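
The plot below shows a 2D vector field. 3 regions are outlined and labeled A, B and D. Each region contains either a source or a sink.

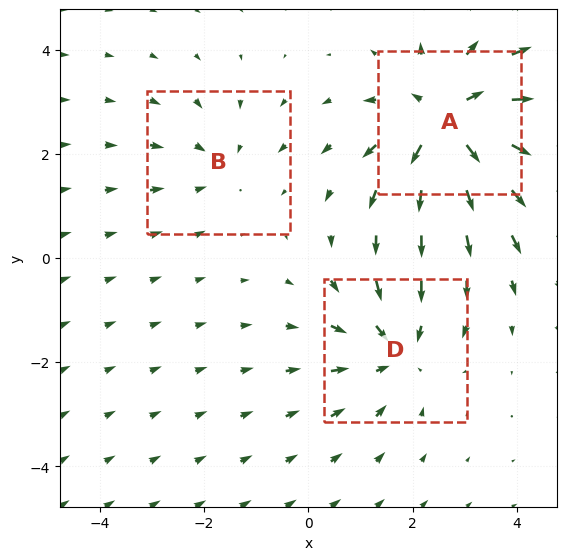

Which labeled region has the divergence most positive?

Divergence at each region's feature centre — A: about +5, B: about -2, D: about -3. Region A is most positive.

A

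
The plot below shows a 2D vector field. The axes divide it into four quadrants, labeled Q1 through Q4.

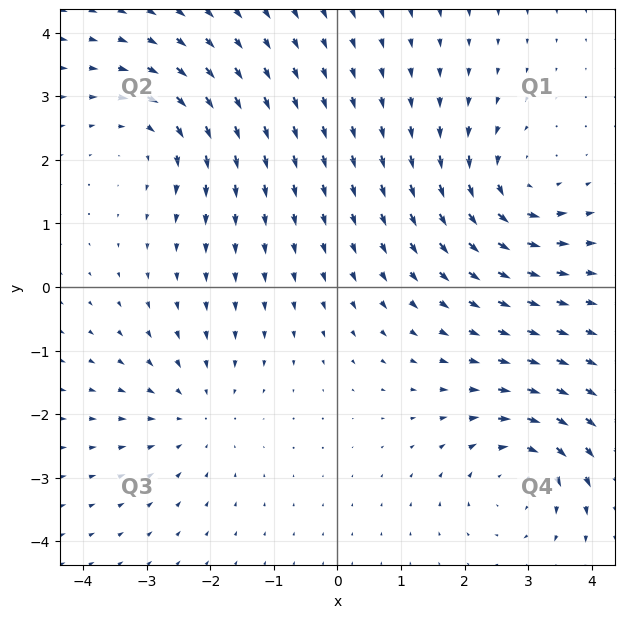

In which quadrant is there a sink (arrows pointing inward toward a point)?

Q3

The sink sits at approximately (-2.2, -2.0), which lies in quadrant Q3. The divergence there is about -3, negative as expected for a sink.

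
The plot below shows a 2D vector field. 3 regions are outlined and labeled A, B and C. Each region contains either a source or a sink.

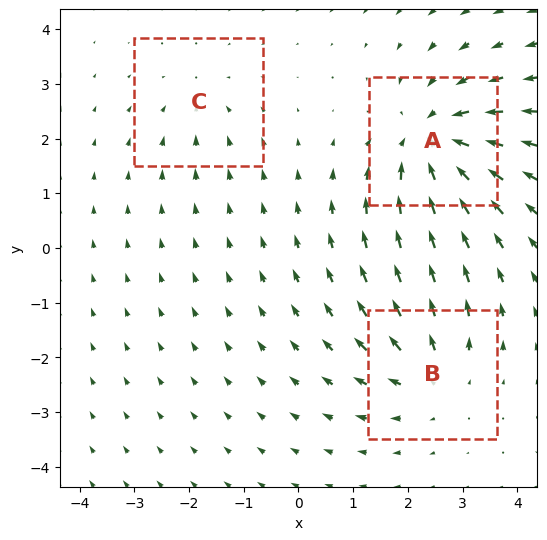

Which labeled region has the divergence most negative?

A

Divergence at each region's feature centre — A: about -5, B: about +3, C: about -2. Region A is most negative.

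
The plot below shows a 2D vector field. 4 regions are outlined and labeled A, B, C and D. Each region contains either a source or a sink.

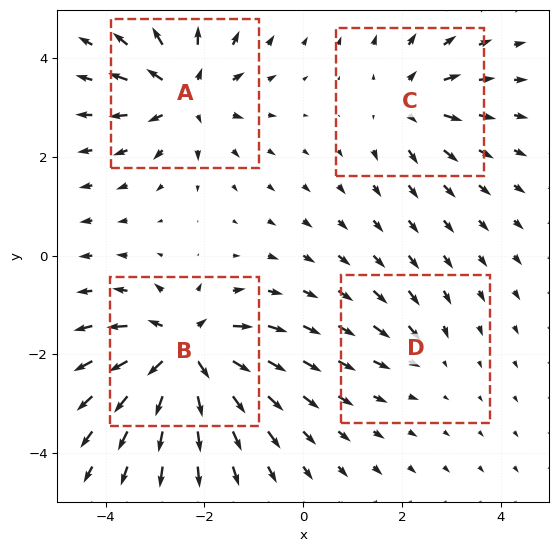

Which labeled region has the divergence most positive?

B

Divergence at each region's feature centre — A: about +6, B: about +8, C: about +4, D: about -2. Region B is most positive.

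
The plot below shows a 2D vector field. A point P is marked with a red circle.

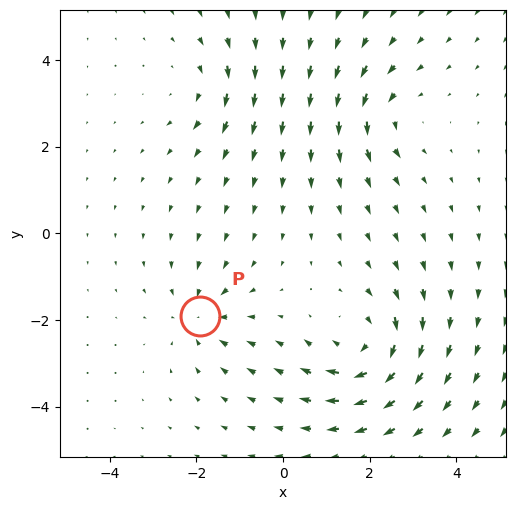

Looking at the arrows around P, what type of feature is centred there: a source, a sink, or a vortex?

sink

At P (-1.9, -1.9) the arrows converge inward. Divergence about -4, curl ≈0 — negative divergence with near-zero curl is a sink.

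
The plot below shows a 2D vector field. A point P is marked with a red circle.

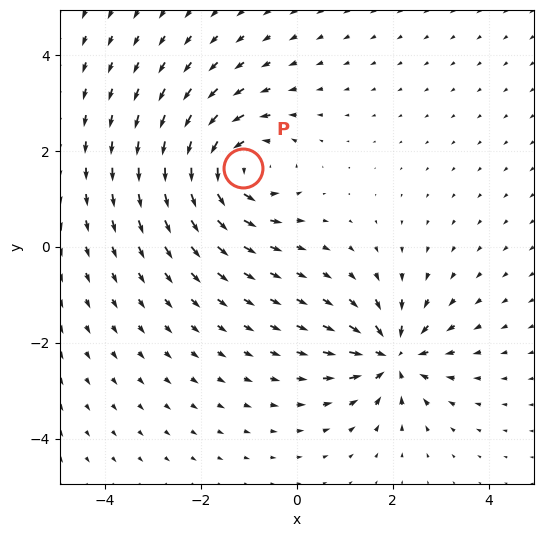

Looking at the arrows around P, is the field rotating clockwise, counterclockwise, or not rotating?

Near P at (-1.1, 1.6) the arrows circulate counterclockwise. The curl (z-component) there is about +4; positive curl means counterclockwise rotation.

counterclockwise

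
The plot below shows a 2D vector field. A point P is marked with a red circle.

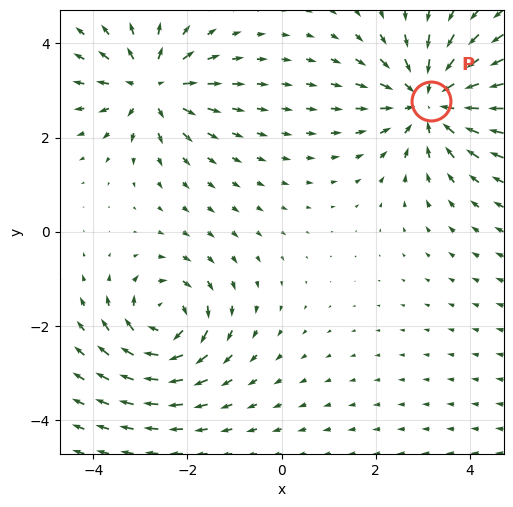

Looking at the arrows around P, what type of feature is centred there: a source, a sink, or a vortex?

sink

At P (3.2, 2.8) the arrows converge inward. Divergence about -4, curl ≈0 — negative divergence with near-zero curl is a sink.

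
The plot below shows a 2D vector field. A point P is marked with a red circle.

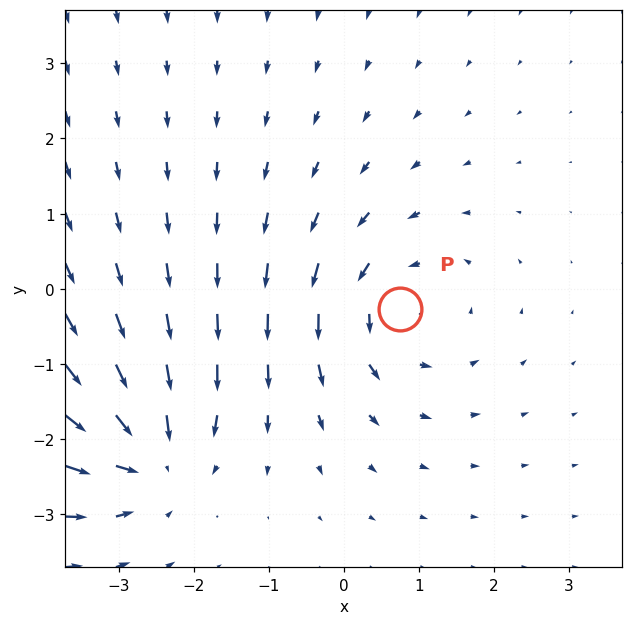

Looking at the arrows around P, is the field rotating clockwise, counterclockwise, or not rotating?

counterclockwise

Near P at (0.7, -0.3) the arrows circulate counterclockwise. The curl (z-component) there is about +3; positive curl means counterclockwise rotation.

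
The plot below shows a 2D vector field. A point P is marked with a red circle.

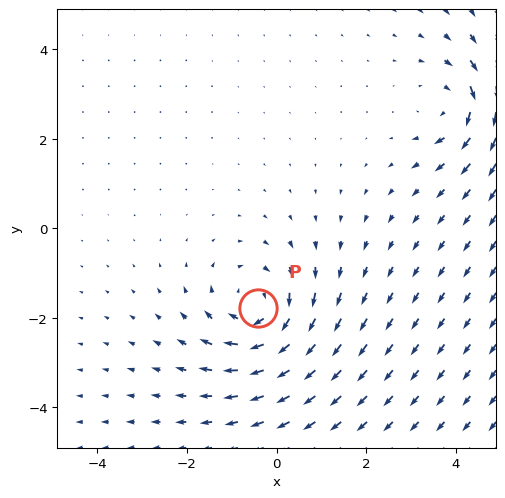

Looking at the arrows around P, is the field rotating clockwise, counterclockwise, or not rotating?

clockwise

Near P at (-0.4, -1.8) the arrows circulate clockwise. The curl (z-component) there is about -4; negative curl means clockwise rotation.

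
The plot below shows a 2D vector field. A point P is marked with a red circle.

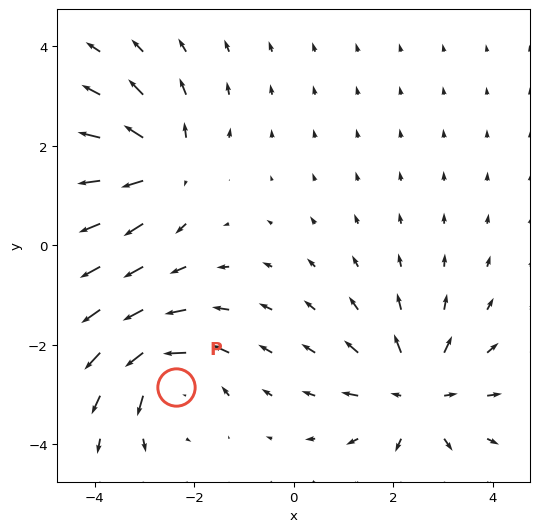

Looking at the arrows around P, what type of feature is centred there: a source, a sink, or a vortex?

At P (-2.4, -2.8) the arrows circulate counterclockwise. Divergence ≈0, curl about +5 — near-zero divergence with nonzero curl is a vortex.

vortex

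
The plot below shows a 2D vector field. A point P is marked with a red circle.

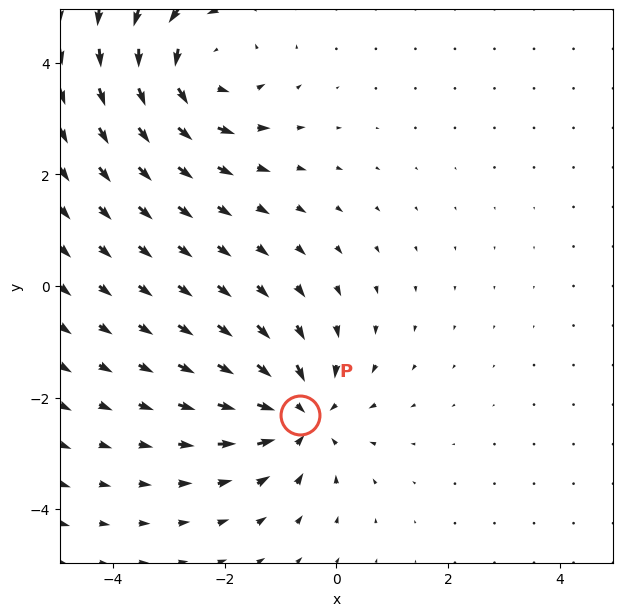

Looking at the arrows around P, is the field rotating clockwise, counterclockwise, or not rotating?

Near P at (-0.6, -2.3) the arrows show no circulation. The curl there is ≈0.

not rotating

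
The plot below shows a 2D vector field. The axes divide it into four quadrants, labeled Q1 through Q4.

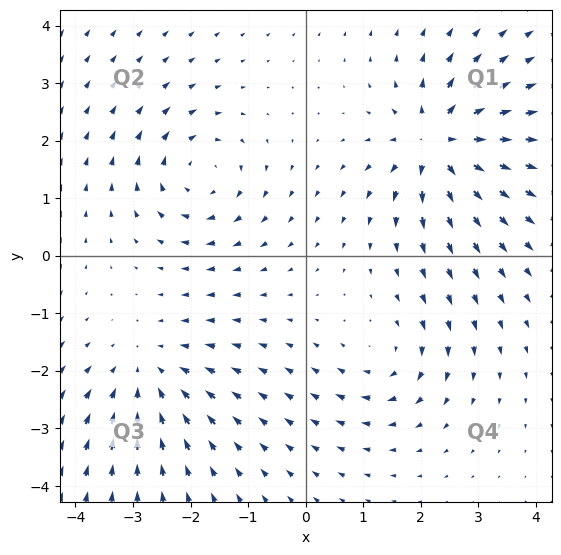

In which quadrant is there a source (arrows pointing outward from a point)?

The source sits at approximately (2.3, 2.0), which lies in quadrant Q1. The divergence there is about +6, positive as expected for a source.

Q1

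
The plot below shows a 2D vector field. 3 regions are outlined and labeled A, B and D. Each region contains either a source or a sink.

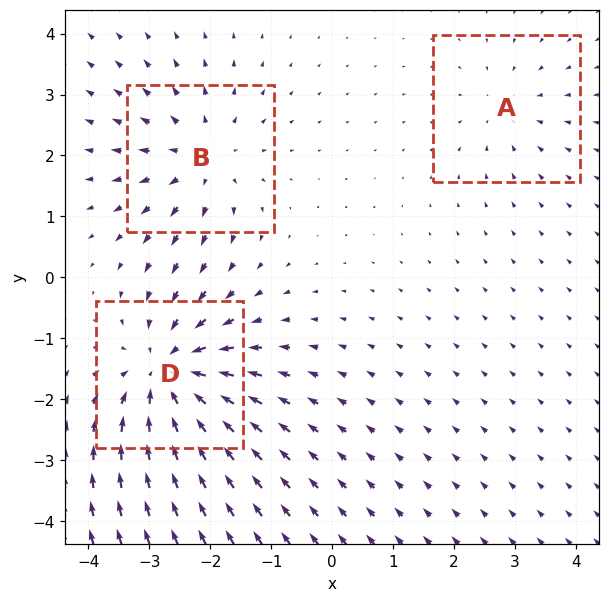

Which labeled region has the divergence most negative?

Divergence at each region's feature centre — A: about -2, B: about +3, D: about -5. Region D is most negative.

D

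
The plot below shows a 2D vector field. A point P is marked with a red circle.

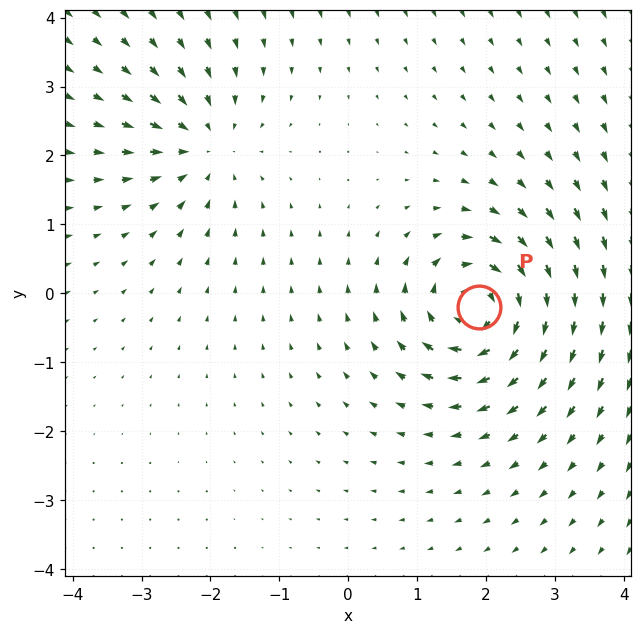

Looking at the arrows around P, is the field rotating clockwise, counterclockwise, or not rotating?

Near P at (1.9, -0.2) the arrows circulate clockwise. The curl (z-component) there is about -5; negative curl means clockwise rotation.

clockwise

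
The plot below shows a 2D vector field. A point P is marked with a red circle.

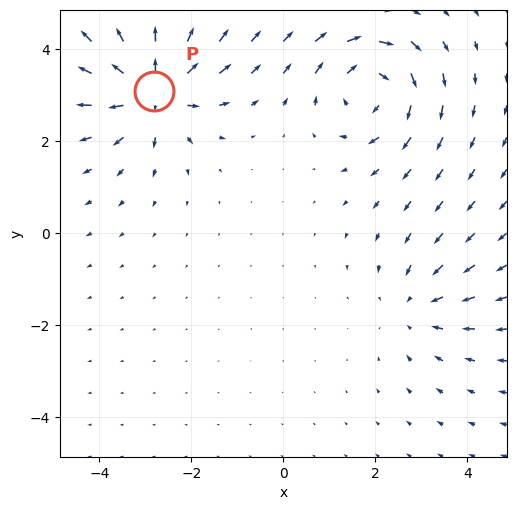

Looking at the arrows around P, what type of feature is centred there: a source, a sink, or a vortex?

At P (-2.8, 3.1) the arrows spread outward. Divergence about +6, curl ≈0 — positive divergence with near-zero curl is a source.

source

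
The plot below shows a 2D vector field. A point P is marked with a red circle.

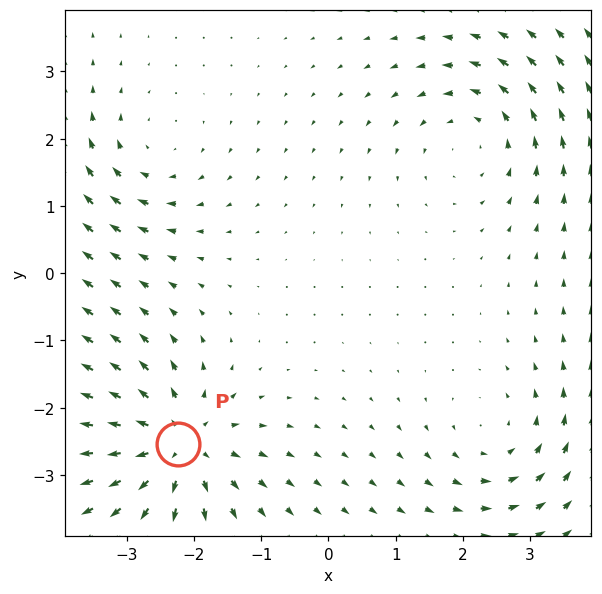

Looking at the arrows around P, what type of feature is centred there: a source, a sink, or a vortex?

source

At P (-2.2, -2.5) the arrows spread outward. Divergence about +6, curl ≈0 — positive divergence with near-zero curl is a source.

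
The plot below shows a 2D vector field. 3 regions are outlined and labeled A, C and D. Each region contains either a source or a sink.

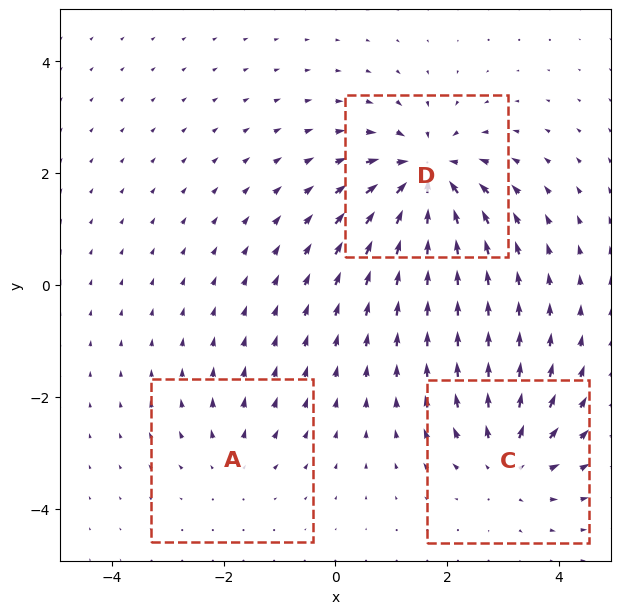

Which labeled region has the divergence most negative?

Divergence at each region's feature centre — A: about +2, C: about +4, D: about -6. Region D is most negative.

D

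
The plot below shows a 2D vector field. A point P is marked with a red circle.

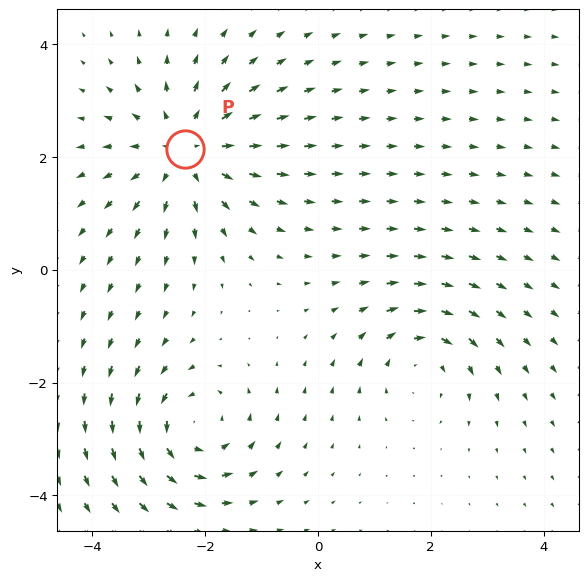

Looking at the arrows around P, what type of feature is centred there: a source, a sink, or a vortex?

At P (-2.4, 2.1) the arrows spread outward. Divergence about +4, curl ≈0 — positive divergence with near-zero curl is a source.

source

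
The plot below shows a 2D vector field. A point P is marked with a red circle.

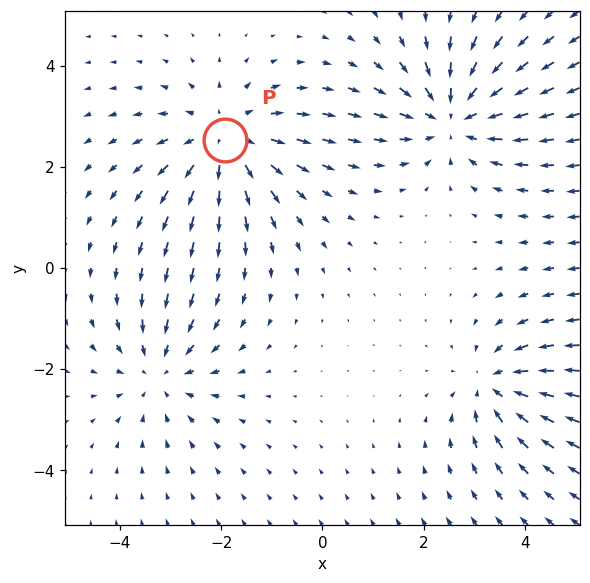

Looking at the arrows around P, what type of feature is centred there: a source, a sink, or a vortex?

At P (-1.9, 2.5) the arrows spread outward. Divergence about +4, curl ≈0 — positive divergence with near-zero curl is a source.

source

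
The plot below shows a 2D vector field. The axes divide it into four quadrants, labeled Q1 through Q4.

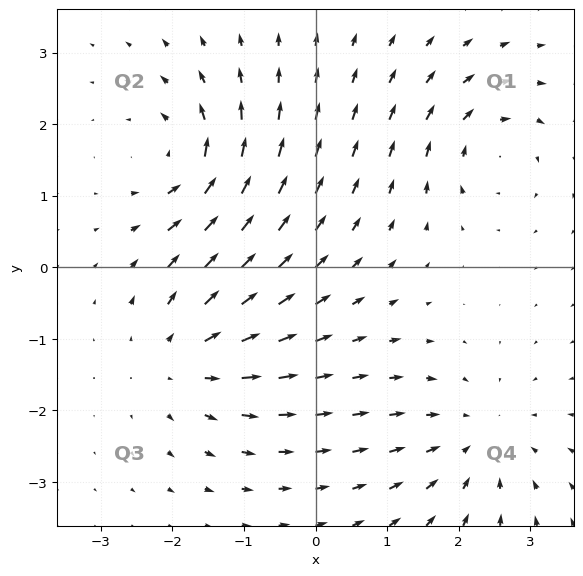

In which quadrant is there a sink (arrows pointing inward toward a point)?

The sink sits at approximately (2.2, -2.4), which lies in quadrant Q4. The divergence there is about -4, negative as expected for a sink.

Q4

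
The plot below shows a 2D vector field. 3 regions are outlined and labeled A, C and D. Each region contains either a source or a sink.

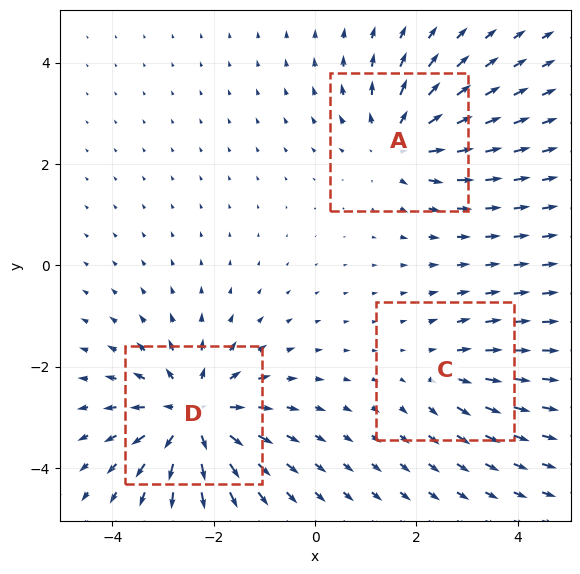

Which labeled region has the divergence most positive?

D

Divergence at each region's feature centre — A: about +4, C: about +2, D: about +5. Region D is most positive.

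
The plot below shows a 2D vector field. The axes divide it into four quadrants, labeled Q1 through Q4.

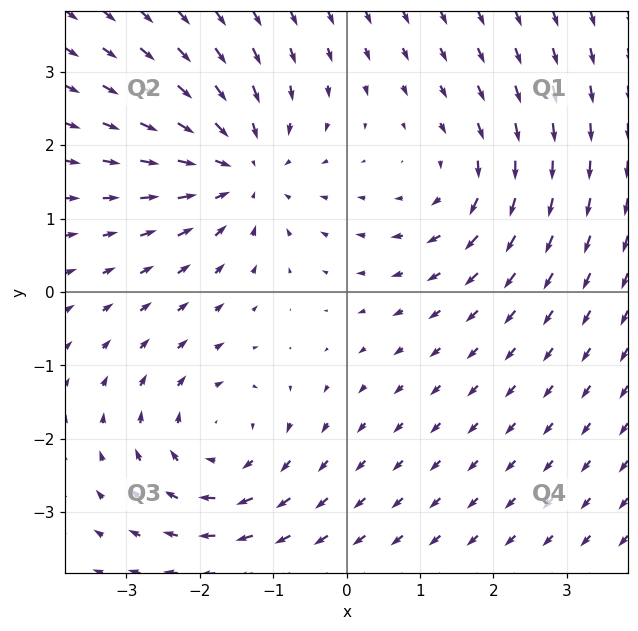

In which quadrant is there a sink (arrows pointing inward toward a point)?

The sink sits at approximately (-1.4, 1.7), which lies in quadrant Q2. The divergence there is about -4, negative as expected for a sink.

Q2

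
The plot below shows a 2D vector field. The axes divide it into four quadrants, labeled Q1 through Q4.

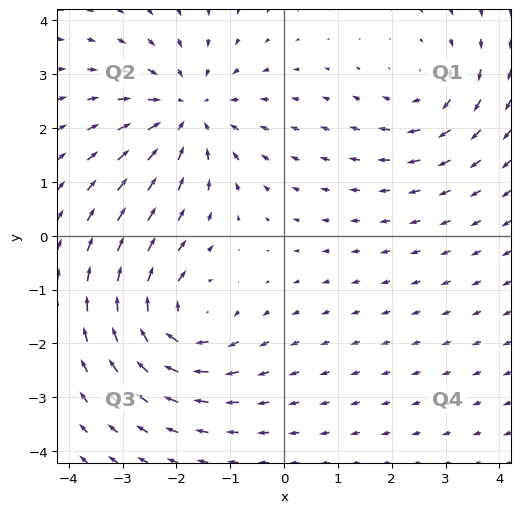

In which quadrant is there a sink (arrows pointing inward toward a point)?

Q2

The sink sits at approximately (-1.8, 2.3), which lies in quadrant Q2. The divergence there is about -4, negative as expected for a sink.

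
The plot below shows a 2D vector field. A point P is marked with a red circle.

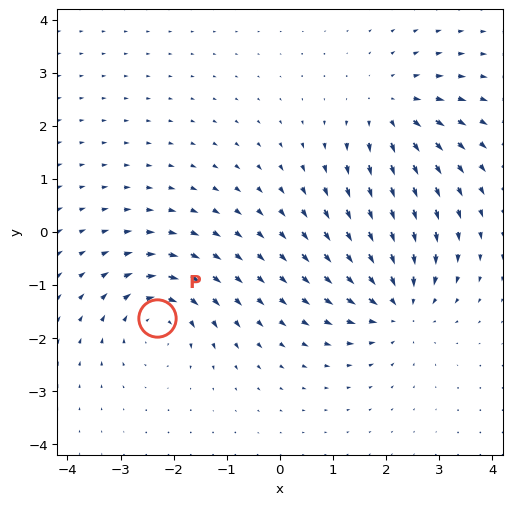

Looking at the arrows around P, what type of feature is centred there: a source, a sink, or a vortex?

vortex

At P (-2.3, -1.6) the arrows circulate clockwise. Divergence ≈0, curl about -5 — near-zero divergence with nonzero curl is a vortex.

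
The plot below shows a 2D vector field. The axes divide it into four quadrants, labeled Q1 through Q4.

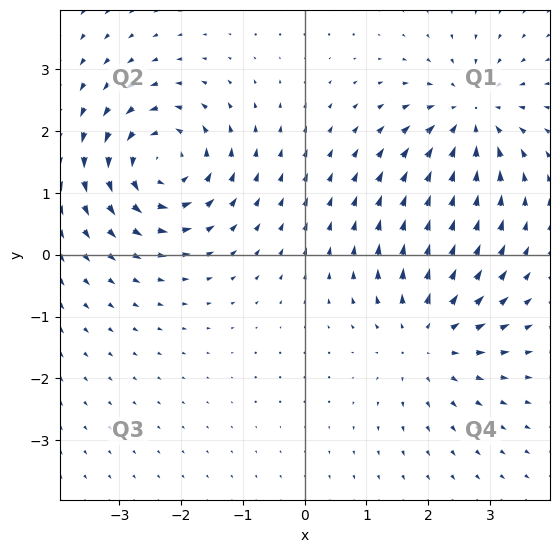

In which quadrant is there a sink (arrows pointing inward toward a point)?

The sink sits at approximately (2.7, 2.2), which lies in quadrant Q1. The divergence there is about -4, negative as expected for a sink.

Q1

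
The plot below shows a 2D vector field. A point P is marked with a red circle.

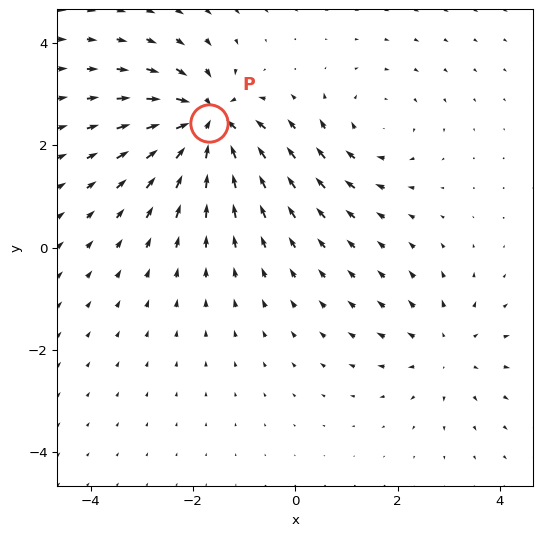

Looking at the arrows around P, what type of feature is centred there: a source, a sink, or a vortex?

sink

At P (-1.7, 2.4) the arrows converge inward. Divergence about -6, curl ≈0 — negative divergence with near-zero curl is a sink.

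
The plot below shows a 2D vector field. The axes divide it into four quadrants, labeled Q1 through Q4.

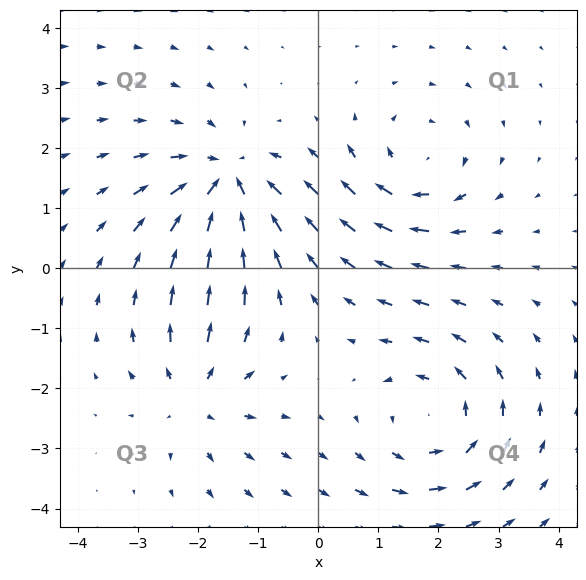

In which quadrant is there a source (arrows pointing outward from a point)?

The source sits at approximately (-2.0, -2.1), which lies in quadrant Q3. The divergence there is about +4, positive as expected for a source.

Q3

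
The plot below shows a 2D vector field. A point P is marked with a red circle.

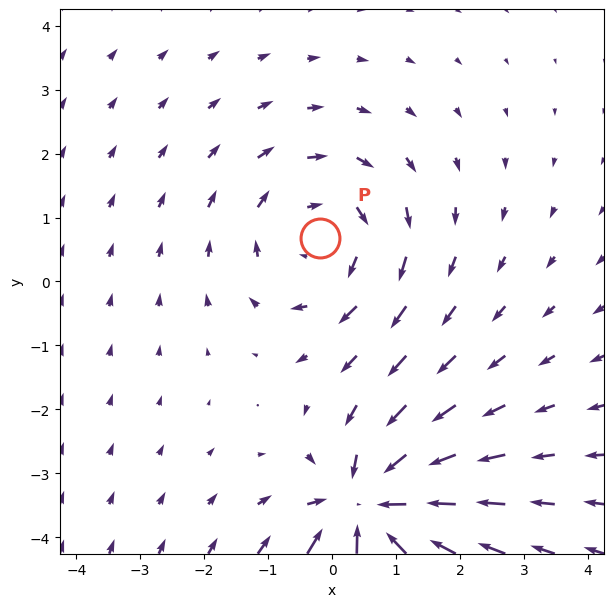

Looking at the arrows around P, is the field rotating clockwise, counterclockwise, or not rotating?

Near P at (-0.2, 0.7) the arrows circulate clockwise. The curl (z-component) there is about -3; negative curl means clockwise rotation.

clockwise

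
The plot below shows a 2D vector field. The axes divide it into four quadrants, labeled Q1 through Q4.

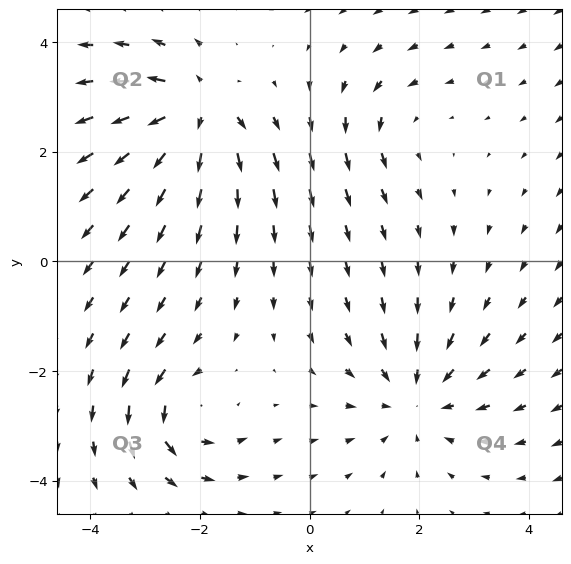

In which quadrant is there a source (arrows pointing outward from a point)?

Q2

The source sits at approximately (-2.1, 2.7), which lies in quadrant Q2. The divergence there is about +6, positive as expected for a source.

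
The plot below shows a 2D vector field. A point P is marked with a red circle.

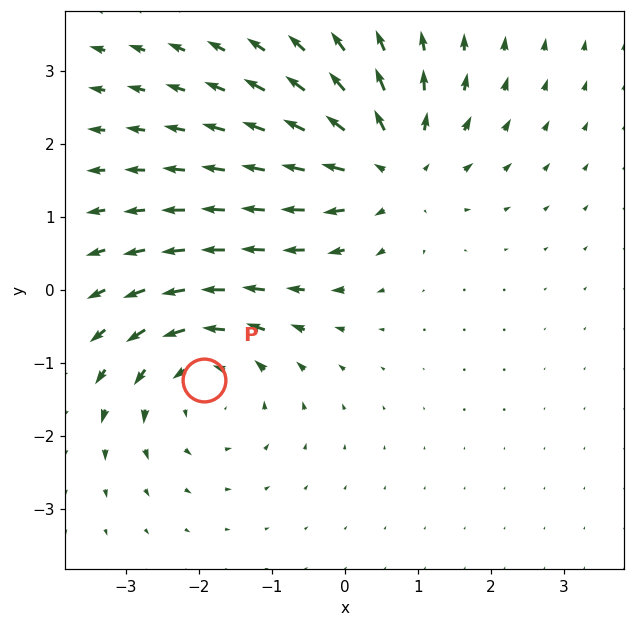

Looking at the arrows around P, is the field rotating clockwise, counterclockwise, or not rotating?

Near P at (-1.9, -1.2) the arrows circulate counterclockwise. The curl (z-component) there is about +3; positive curl means counterclockwise rotation.

counterclockwise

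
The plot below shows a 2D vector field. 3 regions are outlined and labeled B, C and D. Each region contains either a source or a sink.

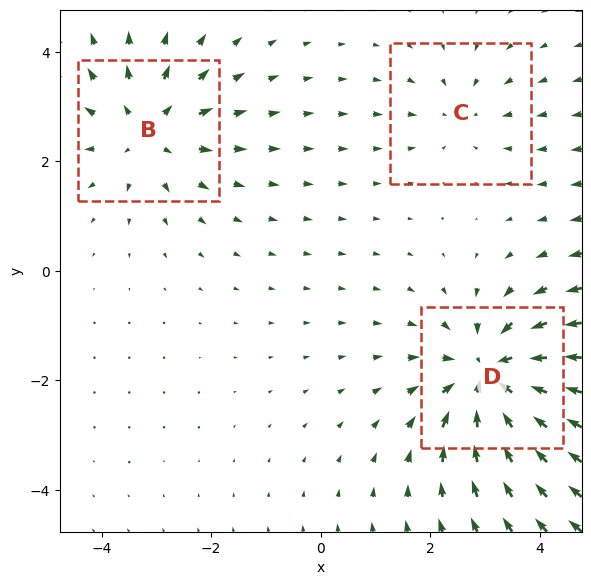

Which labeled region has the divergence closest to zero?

Divergence at each region's feature centre — B: about +3, C: about -2, D: about -5. Region C is closest to zero.

C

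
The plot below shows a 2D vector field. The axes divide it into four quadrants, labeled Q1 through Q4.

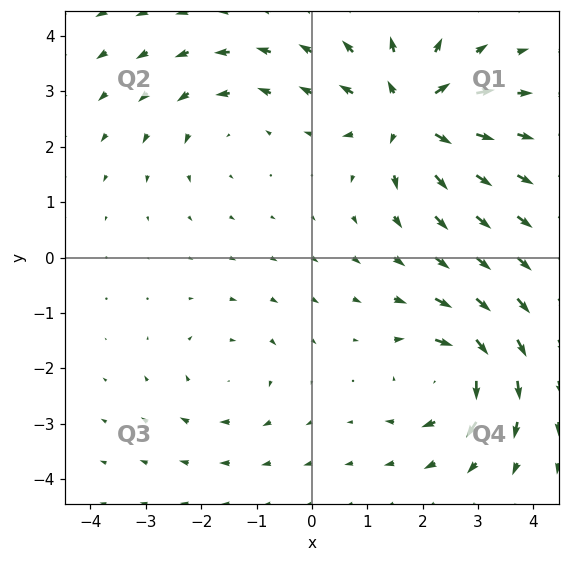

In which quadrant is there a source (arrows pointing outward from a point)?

The source sits at approximately (1.8, 2.6), which lies in quadrant Q1. The divergence there is about +6, positive as expected for a source.

Q1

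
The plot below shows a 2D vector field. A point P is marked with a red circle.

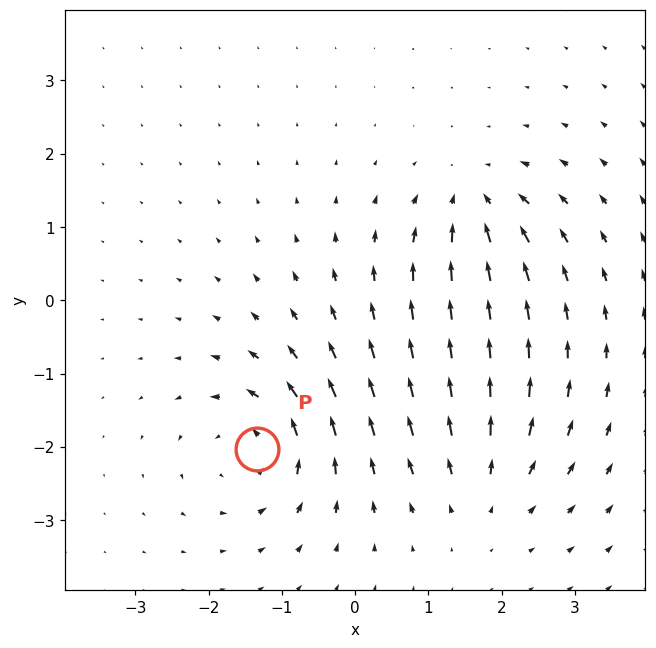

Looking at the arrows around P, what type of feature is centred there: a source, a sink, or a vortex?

At P (-1.3, -2.0) the arrows circulate counterclockwise. Divergence ≈0, curl about +6 — near-zero divergence with nonzero curl is a vortex.

vortex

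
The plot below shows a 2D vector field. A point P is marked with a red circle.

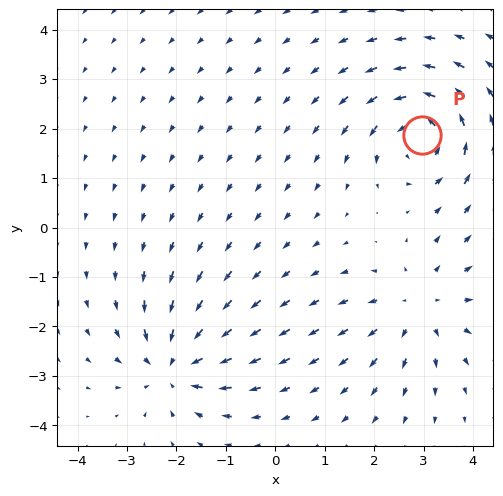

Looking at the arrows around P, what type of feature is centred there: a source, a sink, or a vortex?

At P (3.0, 1.9) the arrows circulate counterclockwise. Divergence ≈0, curl about +7 — near-zero divergence with nonzero curl is a vortex.

vortex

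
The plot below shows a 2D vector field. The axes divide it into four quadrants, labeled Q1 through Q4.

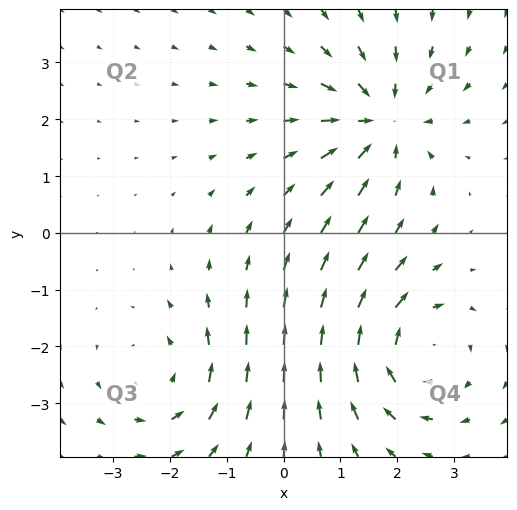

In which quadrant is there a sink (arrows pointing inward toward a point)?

Q1

The sink sits at approximately (1.7, 2.0), which lies in quadrant Q1. The divergence there is about -4, negative as expected for a sink.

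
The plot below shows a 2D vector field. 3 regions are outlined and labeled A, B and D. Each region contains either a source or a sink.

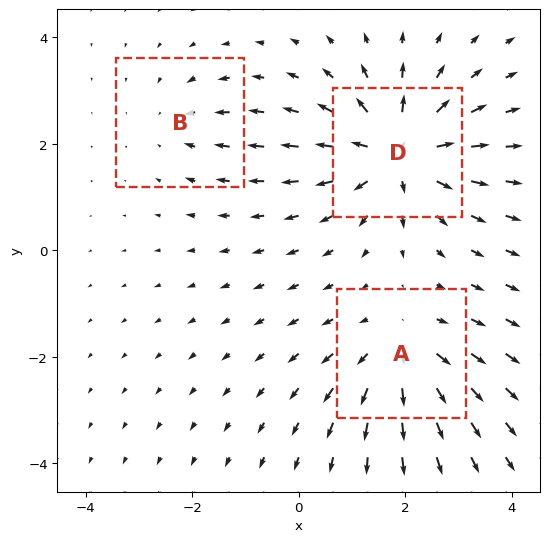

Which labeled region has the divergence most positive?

Divergence at each region's feature centre — A: about +3, B: about -2, D: about +5. Region D is most positive.

D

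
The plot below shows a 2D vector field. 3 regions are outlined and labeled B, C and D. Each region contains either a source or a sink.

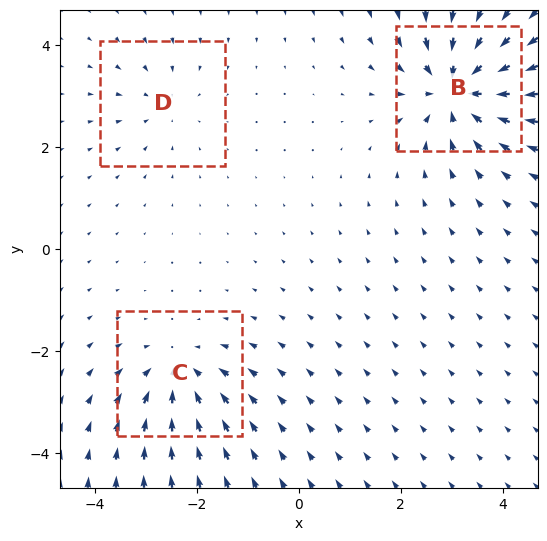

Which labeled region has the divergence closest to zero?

D

Divergence at each region's feature centre — B: about -5, C: about -4, D: about -2. Region D is closest to zero.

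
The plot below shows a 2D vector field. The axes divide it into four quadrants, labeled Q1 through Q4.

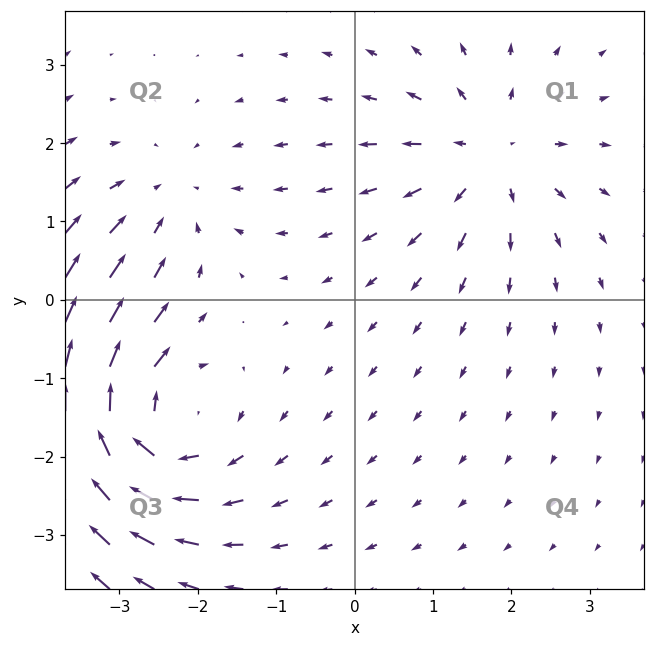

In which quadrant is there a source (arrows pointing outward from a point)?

Q1

The source sits at approximately (1.7, 1.8), which lies in quadrant Q1. The divergence there is about +3, positive as expected for a source.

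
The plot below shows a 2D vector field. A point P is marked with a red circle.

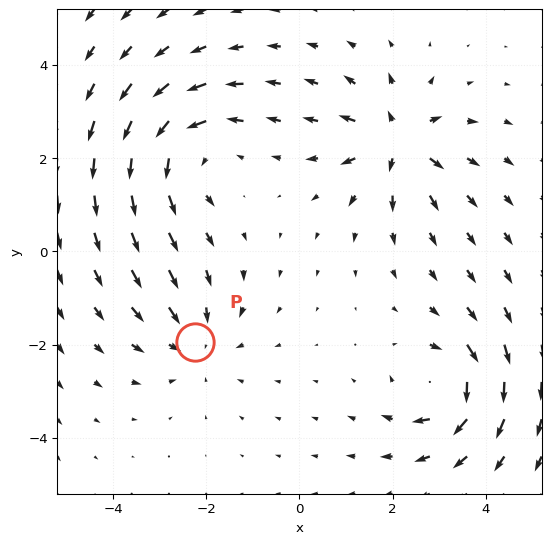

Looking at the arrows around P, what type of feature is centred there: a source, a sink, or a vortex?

sink

At P (-2.2, -1.9) the arrows converge inward. Divergence about -3, curl ≈0 — negative divergence with near-zero curl is a sink.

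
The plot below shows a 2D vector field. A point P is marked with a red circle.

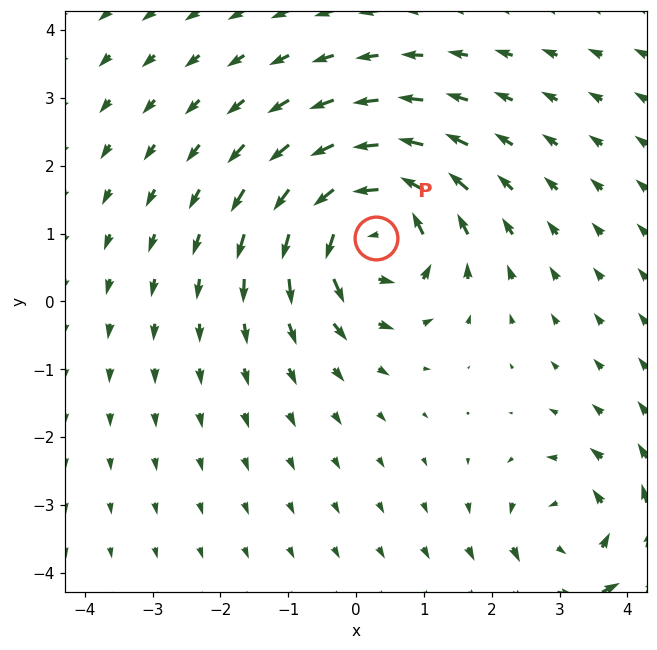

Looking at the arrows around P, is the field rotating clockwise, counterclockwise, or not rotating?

Near P at (0.3, 0.9) the arrows circulate counterclockwise. The curl (z-component) there is about +6; positive curl means counterclockwise rotation.

counterclockwise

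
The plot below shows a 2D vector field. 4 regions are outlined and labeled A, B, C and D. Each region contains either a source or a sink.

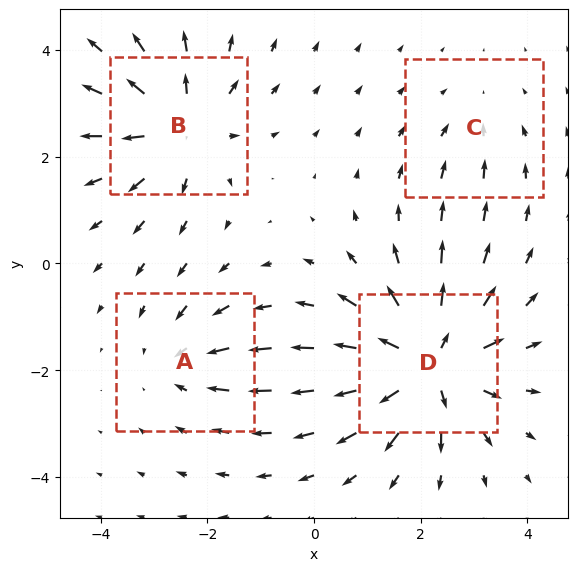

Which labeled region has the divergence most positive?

Divergence at each region's feature centre — A: about -3, B: about +6, C: about -2, D: about +8. Region D is most positive.

D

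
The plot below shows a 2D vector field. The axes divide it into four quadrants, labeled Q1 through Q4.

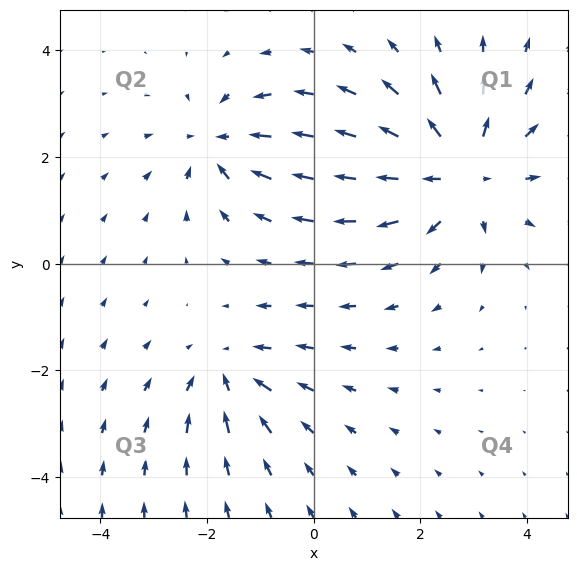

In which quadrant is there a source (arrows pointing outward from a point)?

The source sits at approximately (2.7, 1.7), which lies in quadrant Q1. The divergence there is about +4, positive as expected for a source.

Q1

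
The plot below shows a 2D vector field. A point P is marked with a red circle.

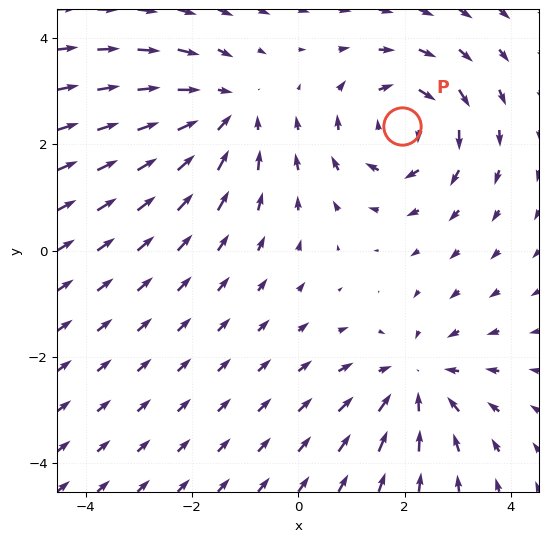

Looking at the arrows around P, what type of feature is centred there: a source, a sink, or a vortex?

vortex

At P (2.0, 2.3) the arrows circulate clockwise. Divergence ≈0, curl about -4 — near-zero divergence with nonzero curl is a vortex.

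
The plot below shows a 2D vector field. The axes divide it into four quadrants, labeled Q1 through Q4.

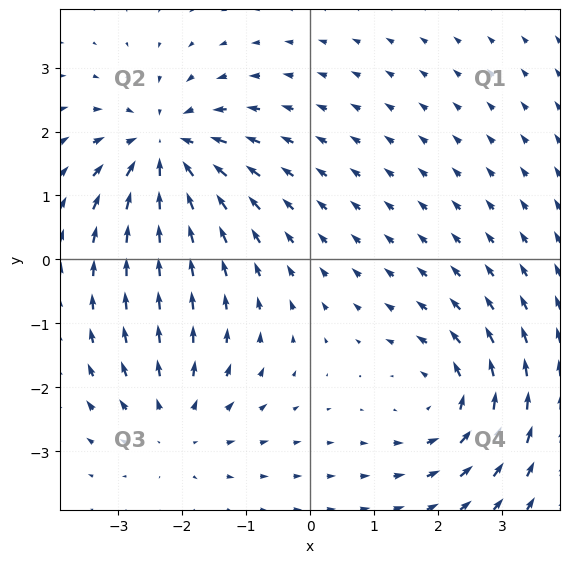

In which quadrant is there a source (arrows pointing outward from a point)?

Q3

The source sits at approximately (-2.1, -2.6), which lies in quadrant Q3. The divergence there is about +3, positive as expected for a source.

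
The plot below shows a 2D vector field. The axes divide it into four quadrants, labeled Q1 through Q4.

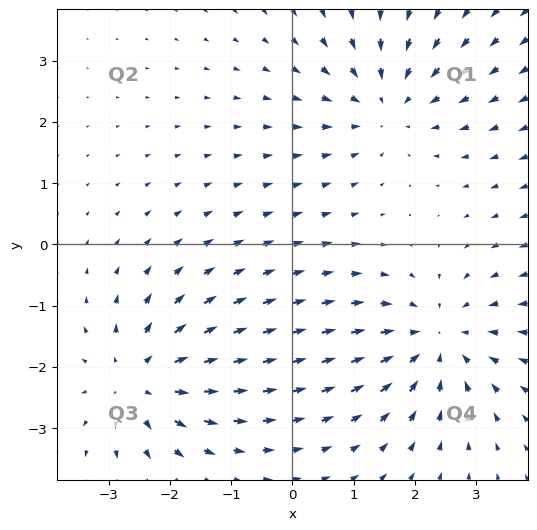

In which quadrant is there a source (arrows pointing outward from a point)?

Q3

The source sits at approximately (-2.5, -2.2), which lies in quadrant Q3. The divergence there is about +5, positive as expected for a source.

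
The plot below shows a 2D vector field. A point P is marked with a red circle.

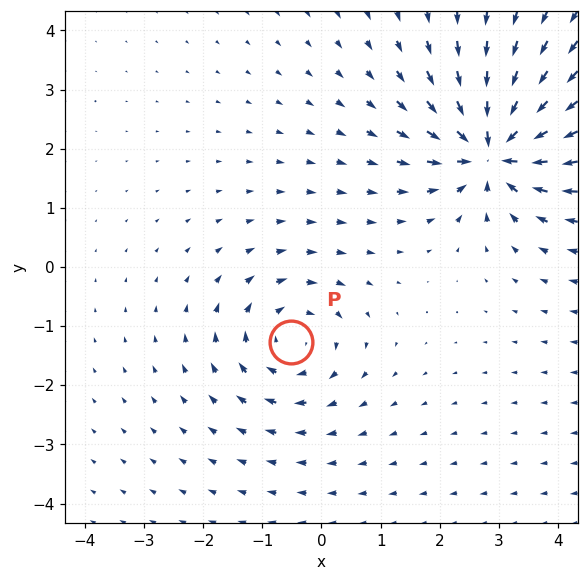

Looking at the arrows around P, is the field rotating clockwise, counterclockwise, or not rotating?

clockwise

Near P at (-0.5, -1.3) the arrows circulate clockwise. The curl (z-component) there is about -4; negative curl means clockwise rotation.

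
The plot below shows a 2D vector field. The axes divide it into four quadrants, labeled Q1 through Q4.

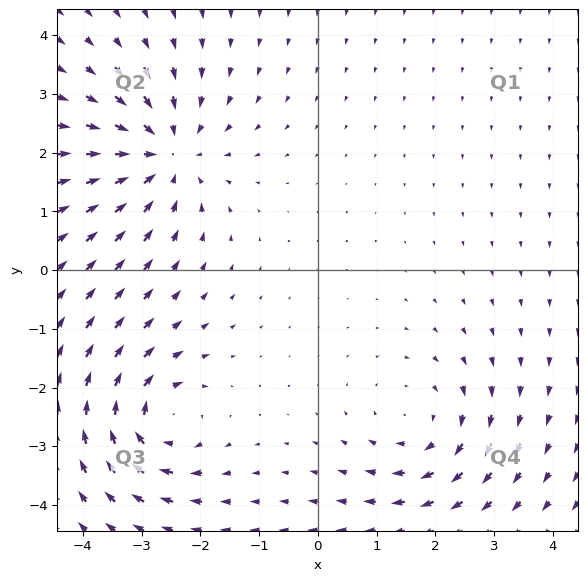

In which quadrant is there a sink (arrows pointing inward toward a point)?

The sink sits at approximately (-2.6, 2.0), which lies in quadrant Q2. The divergence there is about -5, negative as expected for a sink.

Q2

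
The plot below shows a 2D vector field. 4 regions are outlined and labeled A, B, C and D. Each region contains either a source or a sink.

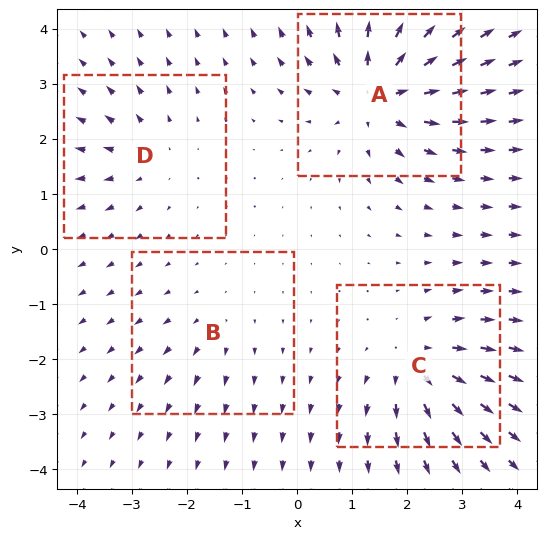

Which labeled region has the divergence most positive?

Divergence at each region's feature centre — A: about +7, B: about +2, C: about +5, D: about +3. Region A is most positive.

A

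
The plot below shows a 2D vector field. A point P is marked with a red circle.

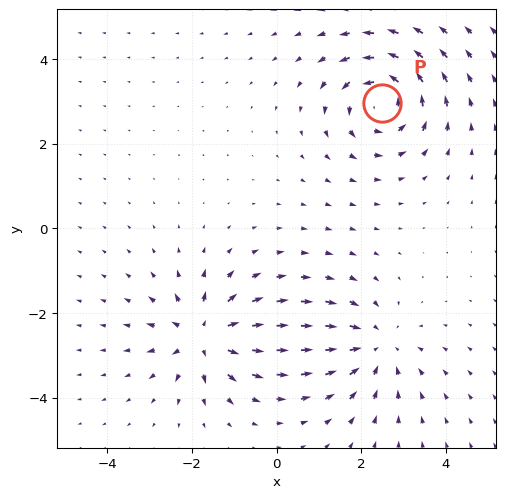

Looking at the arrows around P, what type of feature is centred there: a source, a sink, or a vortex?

At P (2.5, 3.0) the arrows circulate counterclockwise. Divergence ≈0, curl about +6 — near-zero divergence with nonzero curl is a vortex.

vortex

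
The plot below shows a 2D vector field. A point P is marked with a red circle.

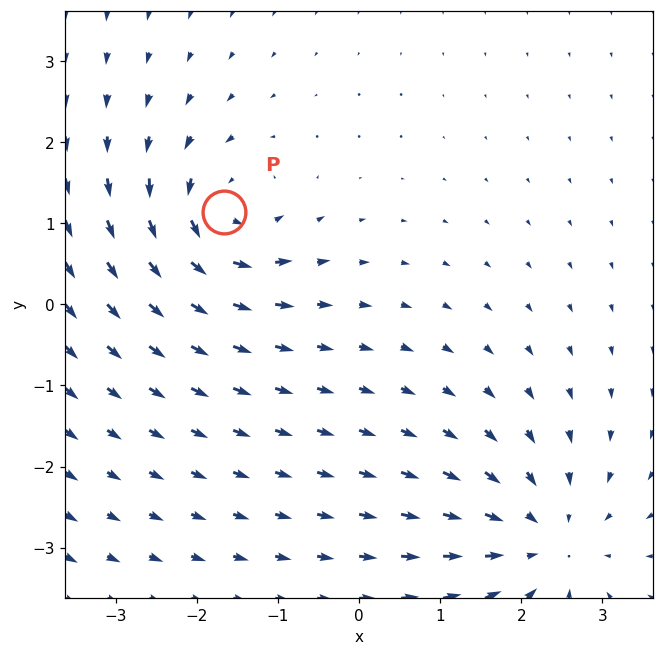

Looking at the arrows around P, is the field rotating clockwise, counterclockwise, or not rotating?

Near P at (-1.7, 1.1) the arrows circulate counterclockwise. The curl (z-component) there is about +6; positive curl means counterclockwise rotation.

counterclockwise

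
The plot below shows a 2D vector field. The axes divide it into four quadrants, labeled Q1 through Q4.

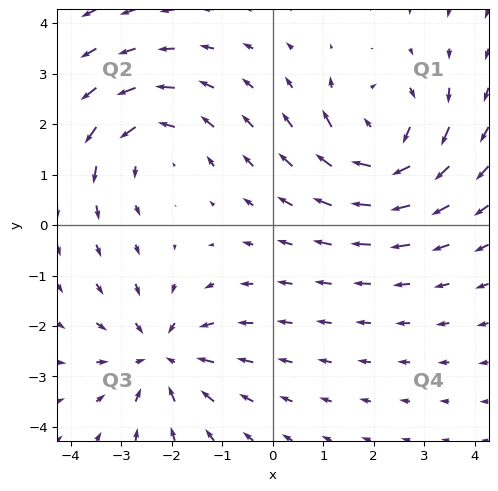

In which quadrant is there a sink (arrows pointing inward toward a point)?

Q3

The sink sits at approximately (-2.2, -2.6), which lies in quadrant Q3. The divergence there is about -3, negative as expected for a sink.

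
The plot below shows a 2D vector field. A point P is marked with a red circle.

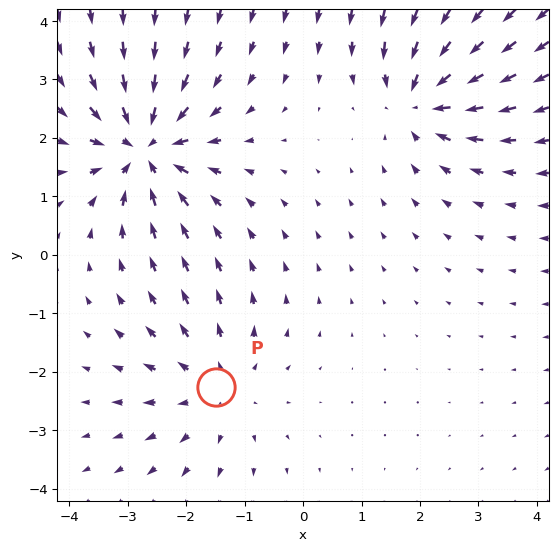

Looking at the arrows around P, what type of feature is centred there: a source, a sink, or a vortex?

source

At P (-1.5, -2.3) the arrows spread outward. Divergence about +2, curl ≈0 — positive divergence with near-zero curl is a source.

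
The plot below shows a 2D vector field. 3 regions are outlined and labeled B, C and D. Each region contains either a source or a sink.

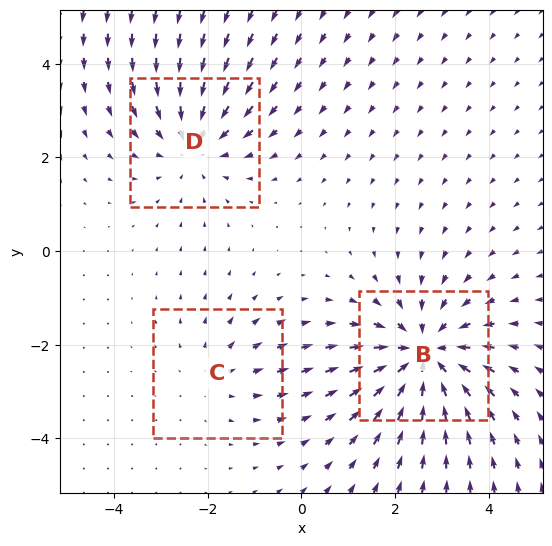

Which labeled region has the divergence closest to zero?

Divergence at each region's feature centre — B: about -4, C: about +2, D: about -3. Region C is closest to zero.

C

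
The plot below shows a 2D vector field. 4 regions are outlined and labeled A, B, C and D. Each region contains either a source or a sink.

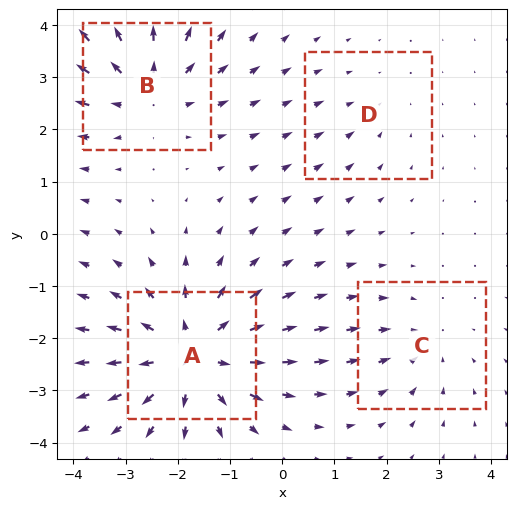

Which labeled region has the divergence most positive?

A

Divergence at each region's feature centre — A: about +6, B: about +4, C: about -3, D: about -2. Region A is most positive.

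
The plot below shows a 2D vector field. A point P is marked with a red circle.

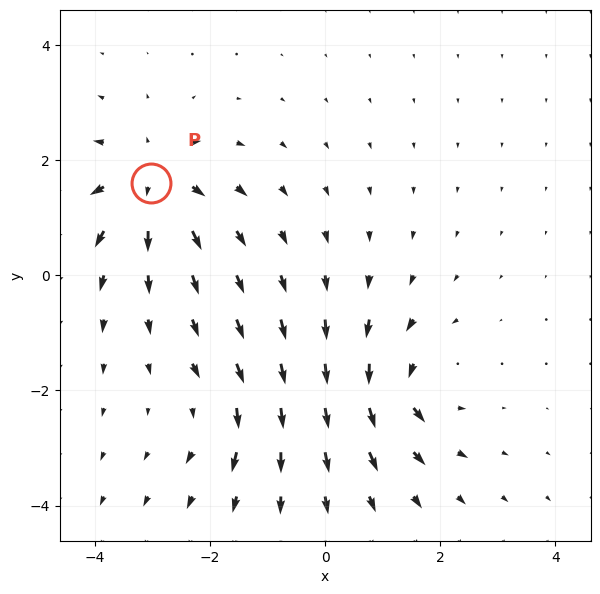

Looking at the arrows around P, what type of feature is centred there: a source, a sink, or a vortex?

At P (-3.0, 1.6) the arrows spread outward. Divergence about +6, curl ≈0 — positive divergence with near-zero curl is a source.

source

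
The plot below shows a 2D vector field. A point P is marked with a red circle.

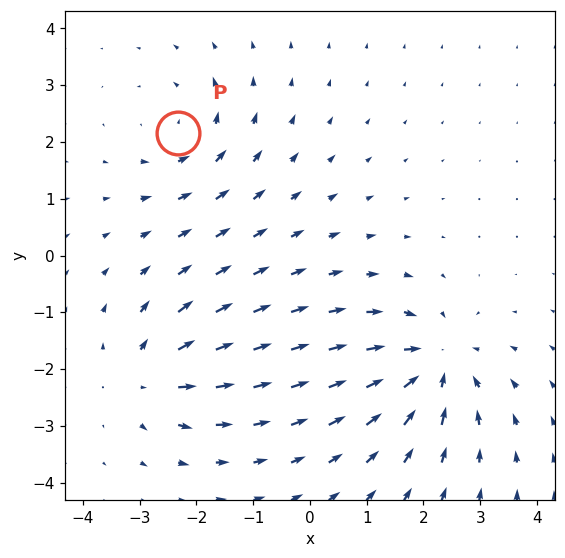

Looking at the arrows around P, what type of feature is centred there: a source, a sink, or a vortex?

At P (-2.3, 2.2) the arrows circulate counterclockwise. Divergence ≈0, curl about +3 — near-zero divergence with nonzero curl is a vortex.

vortex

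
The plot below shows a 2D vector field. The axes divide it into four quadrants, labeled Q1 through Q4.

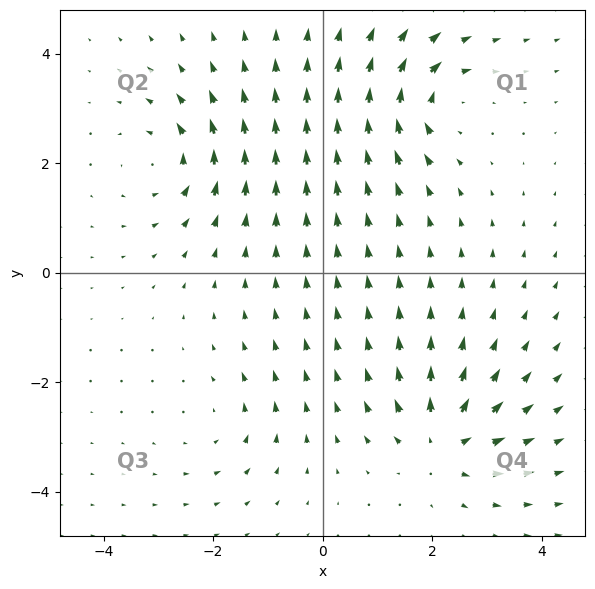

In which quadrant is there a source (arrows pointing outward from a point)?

Q4

The source sits at approximately (2.2, -3.1), which lies in quadrant Q4. The divergence there is about +6, positive as expected for a source.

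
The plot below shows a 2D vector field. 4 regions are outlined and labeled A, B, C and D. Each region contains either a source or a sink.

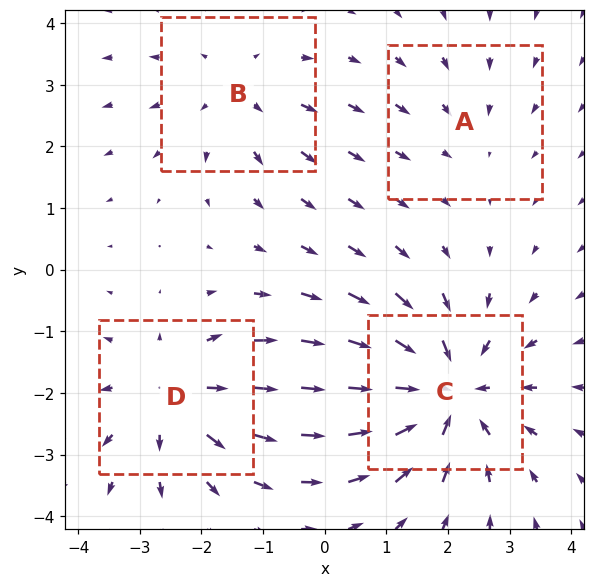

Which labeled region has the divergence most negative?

Divergence at each region's feature centre — A: about -2, B: about +3, C: about -6, D: about +4. Region C is most negative.

C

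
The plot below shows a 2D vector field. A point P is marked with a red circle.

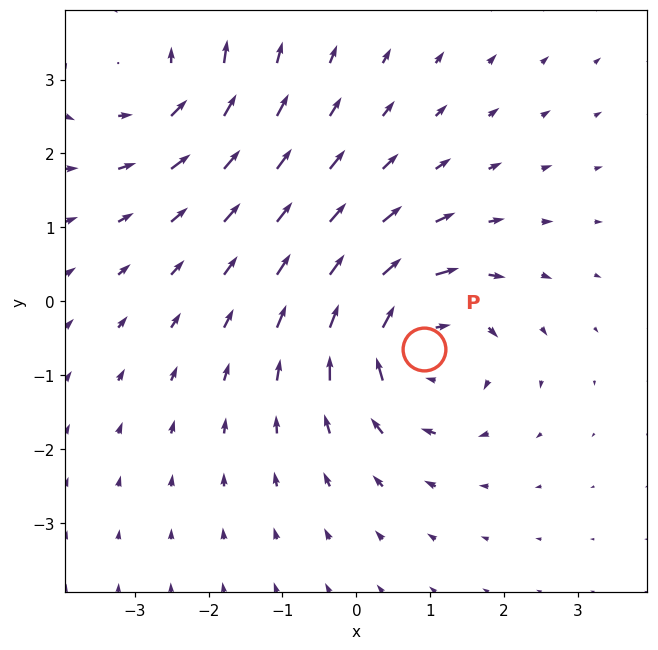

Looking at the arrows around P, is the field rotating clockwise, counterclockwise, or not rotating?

clockwise

Near P at (0.9, -0.6) the arrows circulate clockwise. The curl (z-component) there is about -6; negative curl means clockwise rotation.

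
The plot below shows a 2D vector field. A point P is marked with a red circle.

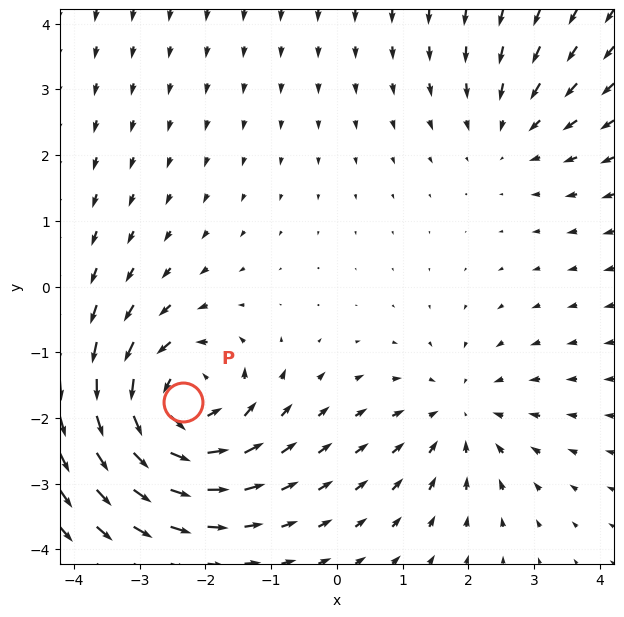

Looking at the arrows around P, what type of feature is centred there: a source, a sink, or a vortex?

vortex

At P (-2.3, -1.8) the arrows circulate counterclockwise. Divergence ≈0, curl about +6 — near-zero divergence with nonzero curl is a vortex.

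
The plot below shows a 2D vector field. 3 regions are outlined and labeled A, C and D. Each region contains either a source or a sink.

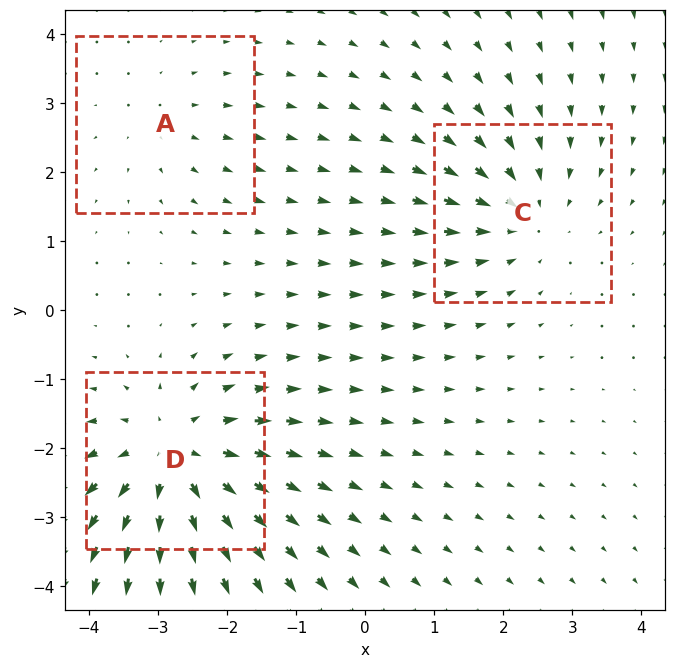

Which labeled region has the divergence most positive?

D

Divergence at each region's feature centre — A: about +2, C: about -3, D: about +4. Region D is most positive.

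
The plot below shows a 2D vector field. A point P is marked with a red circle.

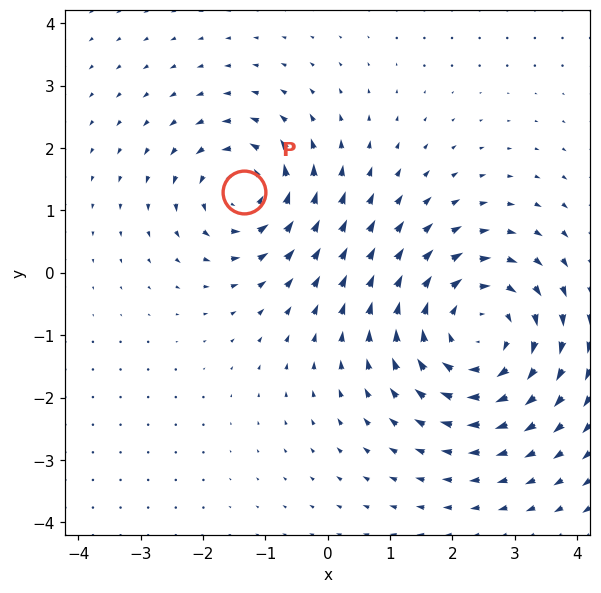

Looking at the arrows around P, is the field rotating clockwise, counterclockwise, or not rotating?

counterclockwise

Near P at (-1.3, 1.3) the arrows circulate counterclockwise. The curl (z-component) there is about +4; positive curl means counterclockwise rotation.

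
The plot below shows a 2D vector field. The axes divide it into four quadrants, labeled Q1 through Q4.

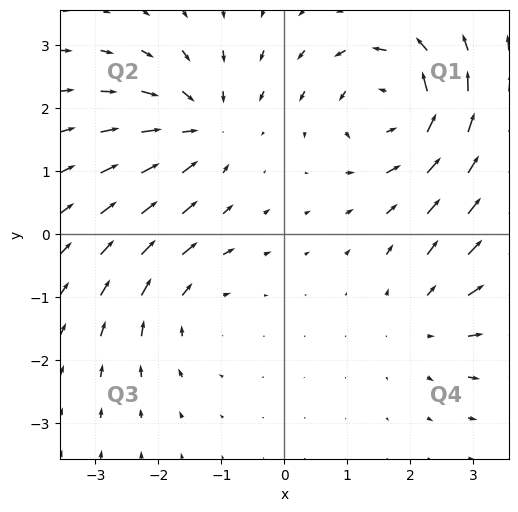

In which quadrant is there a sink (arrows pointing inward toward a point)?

Q2

The sink sits at approximately (-1.3, 1.7), which lies in quadrant Q2. The divergence there is about -4, negative as expected for a sink.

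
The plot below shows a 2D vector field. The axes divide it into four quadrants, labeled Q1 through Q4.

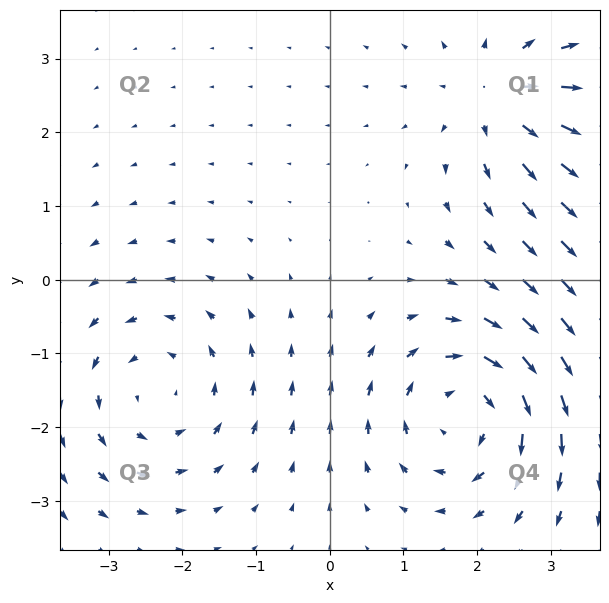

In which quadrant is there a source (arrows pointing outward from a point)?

Q1

The source sits at approximately (2.3, 2.5), which lies in quadrant Q1. The divergence there is about +4, positive as expected for a source.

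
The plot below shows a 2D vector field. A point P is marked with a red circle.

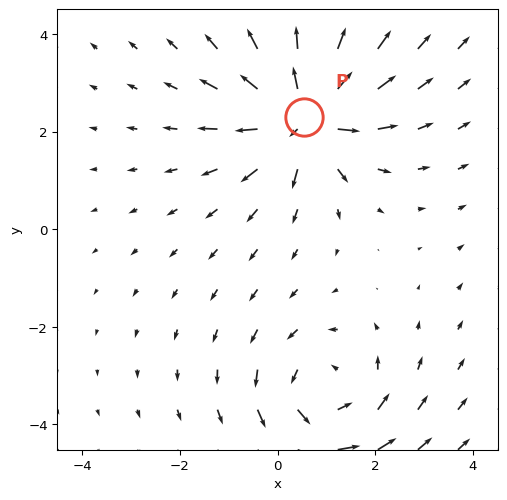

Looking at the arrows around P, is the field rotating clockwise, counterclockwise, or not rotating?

not rotating

Near P at (0.5, 2.3) the arrows show no circulation. The curl there is ≈0.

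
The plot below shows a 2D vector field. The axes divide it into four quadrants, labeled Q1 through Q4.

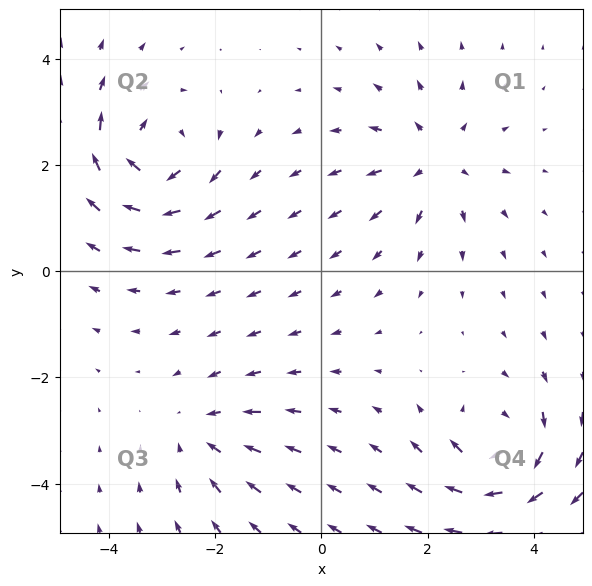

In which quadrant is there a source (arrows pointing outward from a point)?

Q1

The source sits at approximately (2.1, 2.1), which lies in quadrant Q1. The divergence there is about +4, positive as expected for a source.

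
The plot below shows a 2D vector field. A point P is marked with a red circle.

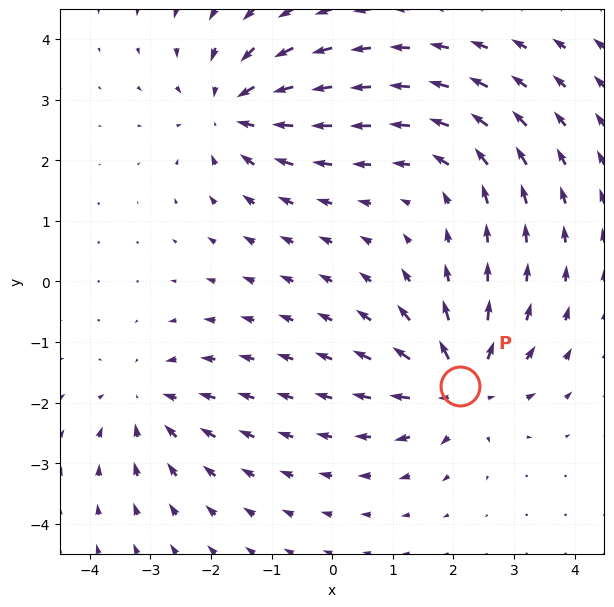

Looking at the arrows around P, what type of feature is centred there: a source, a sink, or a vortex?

At P (2.1, -1.7) the arrows spread outward. Divergence about +6, curl ≈0 — positive divergence with near-zero curl is a source.

source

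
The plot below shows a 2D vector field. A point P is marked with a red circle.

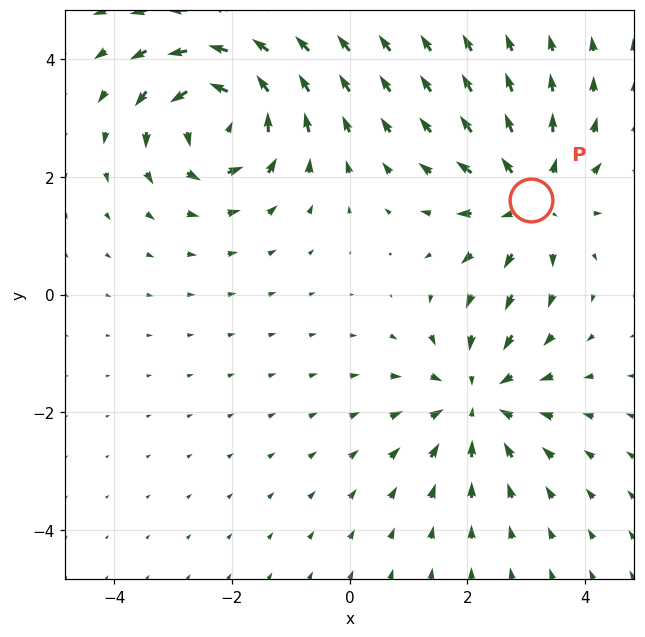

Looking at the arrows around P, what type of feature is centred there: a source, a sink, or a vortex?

At P (3.1, 1.6) the arrows spread outward. Divergence about +4, curl ≈0 — positive divergence with near-zero curl is a source.

source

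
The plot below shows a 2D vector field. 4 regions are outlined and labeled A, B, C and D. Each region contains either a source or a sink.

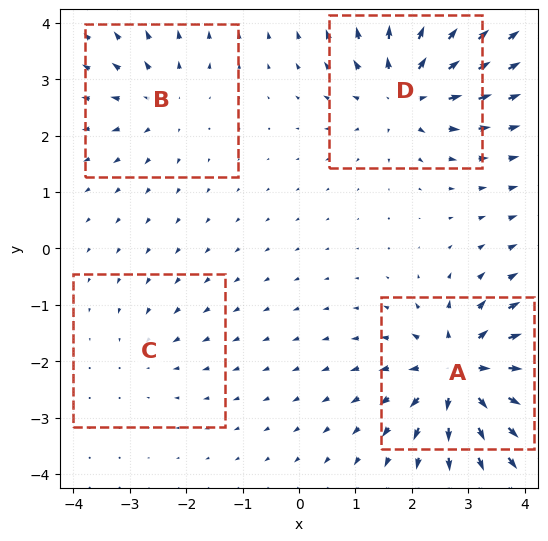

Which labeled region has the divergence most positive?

Divergence at each region's feature centre — A: about +8, B: about +4, C: about -2, D: about +6. Region A is most positive.

A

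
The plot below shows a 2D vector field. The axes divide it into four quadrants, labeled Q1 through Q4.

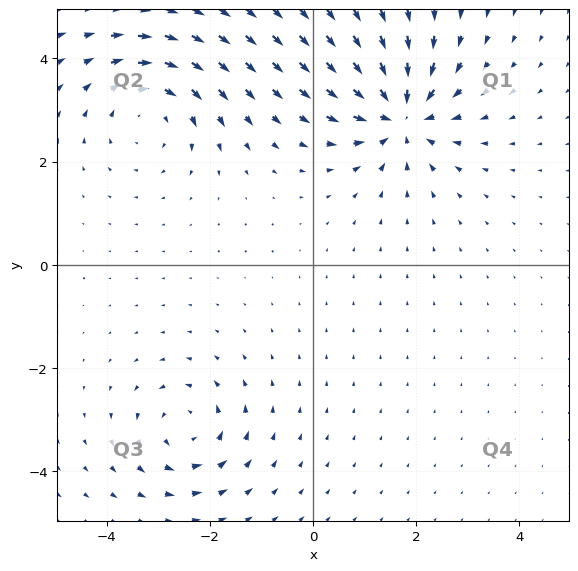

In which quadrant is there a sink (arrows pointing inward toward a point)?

The sink sits at approximately (1.7, 2.9), which lies in quadrant Q1. The divergence there is about -6, negative as expected for a sink.

Q1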